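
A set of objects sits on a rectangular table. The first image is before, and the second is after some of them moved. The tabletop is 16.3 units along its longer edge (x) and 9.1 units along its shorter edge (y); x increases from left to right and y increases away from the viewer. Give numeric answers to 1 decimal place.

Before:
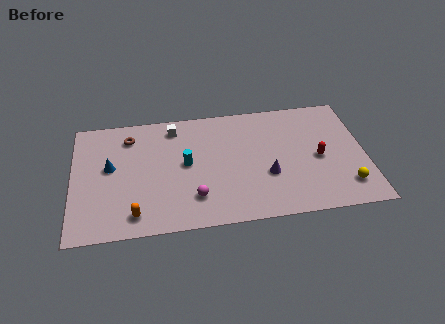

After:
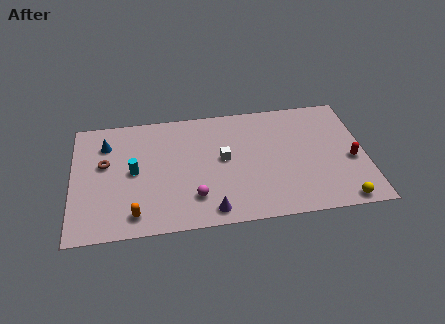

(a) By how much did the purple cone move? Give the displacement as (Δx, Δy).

(-3.2, -2.2)

The purple cone was at about (10.8, 3.3) and moved to about (7.6, 1.1).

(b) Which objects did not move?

the orange capsule and the magenta sphere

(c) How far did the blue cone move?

1.8

The blue cone moved from about (2.1, 5.1) to (1.9, 6.9), a distance of √(0.2² + 1.8²) ≈ 1.8.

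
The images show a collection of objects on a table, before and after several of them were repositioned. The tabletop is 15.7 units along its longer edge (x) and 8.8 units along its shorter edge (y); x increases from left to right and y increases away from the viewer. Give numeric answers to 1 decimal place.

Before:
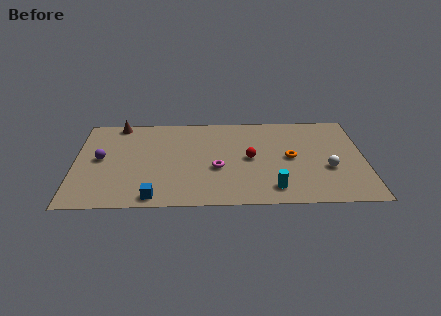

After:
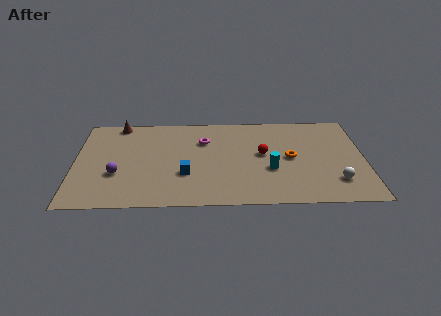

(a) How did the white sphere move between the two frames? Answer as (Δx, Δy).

(0.4, -1.2)

From the two frames, the white sphere sits at roughly (13.7, 3.3) before and (14.1, 2.1) after.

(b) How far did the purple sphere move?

1.7

From (1.4, 4.6) to (2.3, 3.1), the purple sphere covered √(0.9² + 1.5²) ≈ 1.7 units.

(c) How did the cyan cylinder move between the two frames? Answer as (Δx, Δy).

(-0.1, 1.8)

The cyan cylinder started near (10.7, 1.5) and ended near (10.6, 3.3).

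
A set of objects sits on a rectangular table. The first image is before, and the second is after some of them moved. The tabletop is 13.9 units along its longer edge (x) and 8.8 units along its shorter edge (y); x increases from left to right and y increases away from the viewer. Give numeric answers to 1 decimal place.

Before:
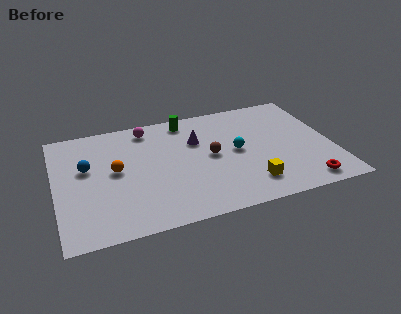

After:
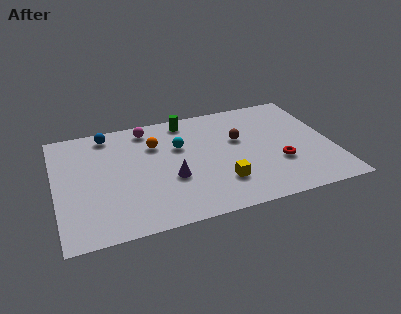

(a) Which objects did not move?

the magenta sphere and the green cylinder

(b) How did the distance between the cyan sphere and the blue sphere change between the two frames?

-3.5

The distance was about 7.5 in the first image and 4.0 in the second, so they moved 3.5 units closer together.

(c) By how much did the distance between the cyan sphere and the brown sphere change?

+1.7

The distance was about 1.3 in the first image and 3.0 in the second, so they moved 1.7 units further apart.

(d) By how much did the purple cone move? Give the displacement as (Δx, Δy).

(-1.5, -2.6)

The purple cone started near (7.2, 5.9) and ended near (5.7, 3.3).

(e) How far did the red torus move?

2.2

From (12.2, 1.1) to (11.1, 3.0), the red torus covered √(1.1² + 1.9²) ≈ 2.2 units.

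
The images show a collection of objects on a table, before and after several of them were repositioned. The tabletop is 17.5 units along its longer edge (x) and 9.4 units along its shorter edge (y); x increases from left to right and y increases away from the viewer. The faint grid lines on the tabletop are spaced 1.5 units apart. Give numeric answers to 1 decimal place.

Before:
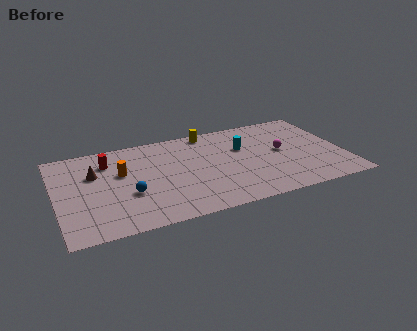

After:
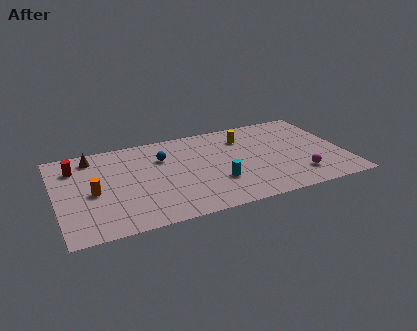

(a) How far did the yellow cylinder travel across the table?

2.5

From (9.6, 8.5) to (11.7, 7.2), the yellow cylinder covered √(2.1² + 1.3²) ≈ 2.5 units.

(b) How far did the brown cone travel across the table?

1.8

The brown cone was near (2.4, 6.2) before and (2.4, 8.0) after, so it travelled √(0.0² + 1.8²) ≈ 1.8 units.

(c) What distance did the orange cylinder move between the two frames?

2.3

From (4.0, 5.8) to (2.2, 4.3), the orange cylinder covered √(1.8² + 1.5²) ≈ 2.3 units.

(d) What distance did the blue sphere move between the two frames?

3.9

The blue sphere moved from about (4.3, 3.5) to (6.6, 6.6), a distance of √(2.3² + 3.1²) ≈ 3.9.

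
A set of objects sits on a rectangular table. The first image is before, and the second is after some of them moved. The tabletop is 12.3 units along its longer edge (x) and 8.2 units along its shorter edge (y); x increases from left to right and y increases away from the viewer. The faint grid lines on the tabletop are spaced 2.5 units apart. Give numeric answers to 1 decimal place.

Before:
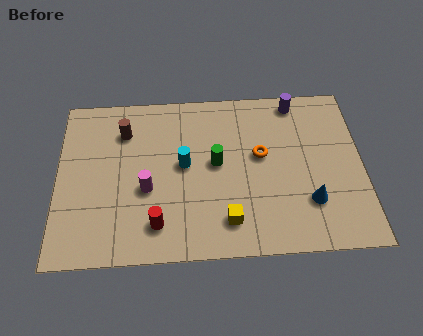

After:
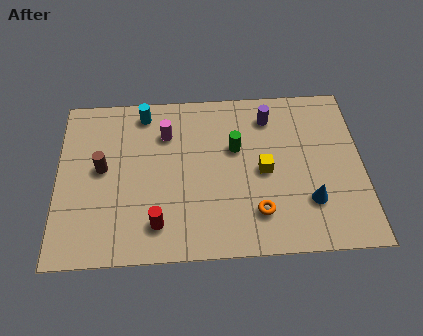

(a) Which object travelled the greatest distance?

the cyan cylinder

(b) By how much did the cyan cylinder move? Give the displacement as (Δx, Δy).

(-1.6, 2.7)

The cyan cylinder was at about (5.1, 4.4) and moved to about (3.5, 7.1).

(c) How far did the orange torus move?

2.8

The orange torus moved from about (8.2, 4.7) to (8.0, 1.9), a distance of √(0.2² + 2.8²) ≈ 2.8.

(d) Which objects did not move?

the red cylinder and the blue cone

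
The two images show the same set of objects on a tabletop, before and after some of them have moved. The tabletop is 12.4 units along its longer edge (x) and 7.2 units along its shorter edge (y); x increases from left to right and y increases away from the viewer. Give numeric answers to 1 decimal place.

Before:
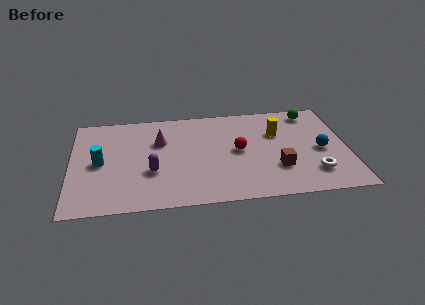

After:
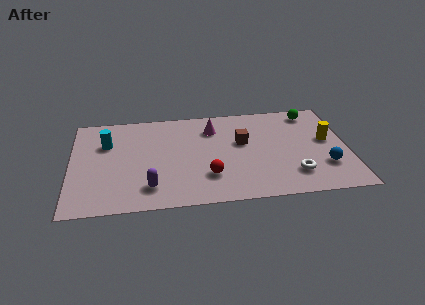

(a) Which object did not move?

the green sphere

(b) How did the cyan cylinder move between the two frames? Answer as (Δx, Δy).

(0.3, 1.4)

The cyan cylinder was at about (1.3, 3.5) and moved to about (1.6, 4.9).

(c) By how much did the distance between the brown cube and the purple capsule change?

-0.6

They were about 5.6 units apart before and 5.0 after — 0.6 units closer together.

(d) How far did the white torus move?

0.9

The white torus was near (10.8, 1.7) before and (9.9, 1.7) after, so it travelled √(0.9² + 0.0²) ≈ 0.9 units.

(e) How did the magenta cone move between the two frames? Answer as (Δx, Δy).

(2.4, 0.7)

The magenta cone was at about (4.0, 4.8) and moved to about (6.4, 5.5).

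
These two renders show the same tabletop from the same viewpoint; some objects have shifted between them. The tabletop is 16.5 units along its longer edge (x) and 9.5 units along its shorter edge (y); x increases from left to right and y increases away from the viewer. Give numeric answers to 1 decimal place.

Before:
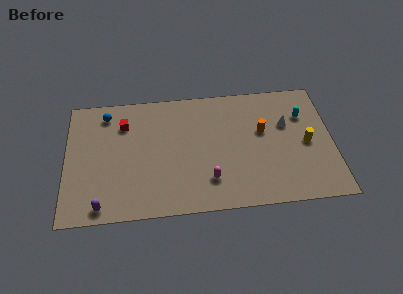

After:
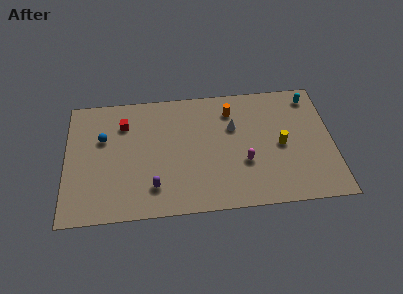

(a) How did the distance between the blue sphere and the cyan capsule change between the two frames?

+0.8

They were about 12.4 units apart before and 13.2 after — 0.8 units further apart.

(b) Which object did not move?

the red cube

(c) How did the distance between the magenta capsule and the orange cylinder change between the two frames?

-0.6

They were about 4.8 units apart before and 4.2 after — 0.6 units closer together.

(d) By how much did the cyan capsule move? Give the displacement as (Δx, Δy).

(0.5, 1.4)

From the two frames, the cyan capsule sits at roughly (14.8, 6.7) before and (15.3, 8.1) after.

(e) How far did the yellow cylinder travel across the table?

1.6

From (14.9, 4.5) to (13.3, 4.5), the yellow cylinder covered √(1.6² + 0.0²) ≈ 1.6 units.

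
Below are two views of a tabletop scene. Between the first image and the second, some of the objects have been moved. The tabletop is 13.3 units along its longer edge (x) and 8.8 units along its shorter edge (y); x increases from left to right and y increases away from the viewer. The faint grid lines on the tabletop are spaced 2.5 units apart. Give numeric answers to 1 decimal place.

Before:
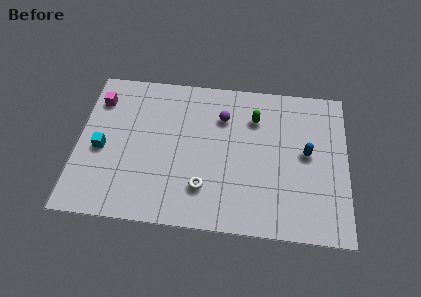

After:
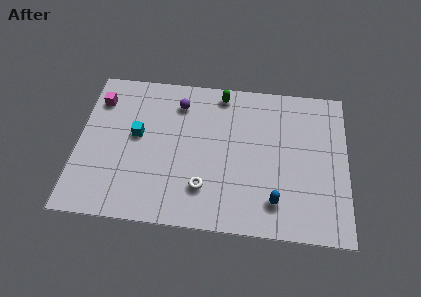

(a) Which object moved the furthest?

the blue capsule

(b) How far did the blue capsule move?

3.3

From (11.3, 4.7) to (9.8, 1.8), the blue capsule covered √(1.5² + 2.9²) ≈ 3.3 units.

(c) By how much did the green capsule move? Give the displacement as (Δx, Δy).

(-1.7, 1.3)

From the two frames, the green capsule sits at roughly (8.7, 6.5) before and (7.0, 7.8) after.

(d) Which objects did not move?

the magenta cube and the white torus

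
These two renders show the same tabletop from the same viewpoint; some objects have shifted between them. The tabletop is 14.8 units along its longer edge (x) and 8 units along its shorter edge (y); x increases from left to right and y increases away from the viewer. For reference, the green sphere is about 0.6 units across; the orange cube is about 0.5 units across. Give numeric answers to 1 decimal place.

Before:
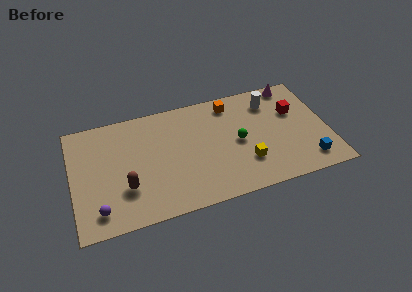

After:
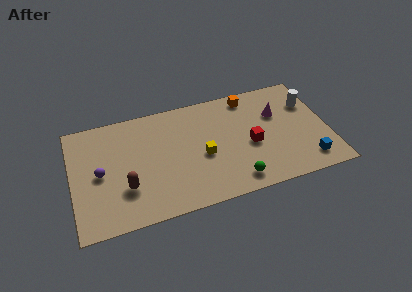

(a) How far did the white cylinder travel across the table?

2.3

The white cylinder moved from about (11.7, 6.3) to (13.9, 5.6), a distance of √(2.2² + 0.7²) ≈ 2.3.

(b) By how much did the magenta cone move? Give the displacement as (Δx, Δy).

(-1.1, -1.9)

From the two frames, the magenta cone sits at roughly (13.1, 7.2) before and (12.0, 5.3) after.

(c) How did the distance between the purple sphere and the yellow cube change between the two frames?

-2.6

The distance was about 8.5 in the first image and 5.9 in the second, so they moved 2.6 units closer together.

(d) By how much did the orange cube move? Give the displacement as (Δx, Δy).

(1.1, 0.2)

The orange cube started near (9.4, 6.8) and ended near (10.5, 7.0).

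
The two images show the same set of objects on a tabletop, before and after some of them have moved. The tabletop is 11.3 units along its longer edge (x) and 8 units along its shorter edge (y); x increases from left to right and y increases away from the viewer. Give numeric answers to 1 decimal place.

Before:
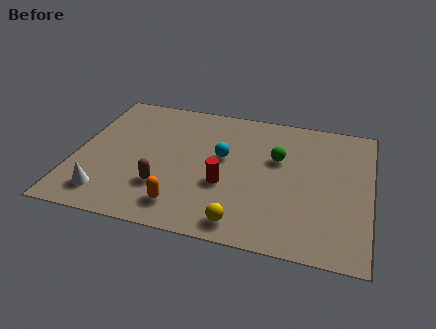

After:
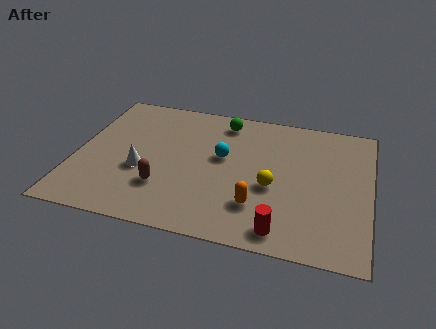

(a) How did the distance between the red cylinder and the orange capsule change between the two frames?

-0.7

The distance was about 2.2 in the first image and 1.5 in the second, so they moved 0.7 units closer together.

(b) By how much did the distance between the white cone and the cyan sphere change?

-1.9

Before: roughly 5.3 units apart; after: 3.4. That's 1.9 units closer together.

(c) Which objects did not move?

the brown capsule and the cyan sphere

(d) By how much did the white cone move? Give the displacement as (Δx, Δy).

(1.2, 1.7)

The white cone started near (1.4, 1.4) and ended near (2.6, 3.1).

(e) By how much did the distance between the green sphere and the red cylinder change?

+3.6

Before: roughly 2.8 units apart; after: 6.4. That's 3.6 units further apart.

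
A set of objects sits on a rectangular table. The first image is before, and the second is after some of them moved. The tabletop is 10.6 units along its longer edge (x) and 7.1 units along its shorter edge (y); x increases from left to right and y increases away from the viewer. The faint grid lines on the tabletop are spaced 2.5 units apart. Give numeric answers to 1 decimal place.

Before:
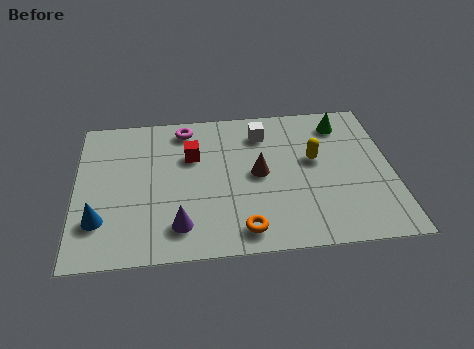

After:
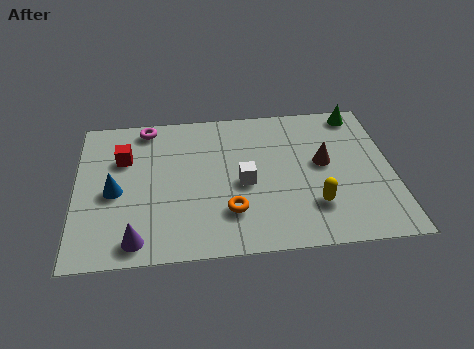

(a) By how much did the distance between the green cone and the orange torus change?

+0.4

They were about 5.9 units apart before and 6.3 after — 0.4 units further apart.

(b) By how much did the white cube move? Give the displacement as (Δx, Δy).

(-0.7, -2.4)

The white cube was at about (6.3, 5.6) and moved to about (5.6, 3.2).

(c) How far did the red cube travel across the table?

2.3

The red cube was near (3.9, 4.7) before and (1.6, 4.8) after, so it travelled √(2.3² + 0.1²) ≈ 2.3 units.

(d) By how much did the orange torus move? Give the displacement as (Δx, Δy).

(-0.4, 0.9)

From the two frames, the orange torus sits at roughly (5.5, 1.0) before and (5.1, 1.9) after.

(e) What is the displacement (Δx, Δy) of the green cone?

(0.6, 0.5)

From the two frames, the green cone sits at roughly (9.0, 5.8) before and (9.6, 6.3) after.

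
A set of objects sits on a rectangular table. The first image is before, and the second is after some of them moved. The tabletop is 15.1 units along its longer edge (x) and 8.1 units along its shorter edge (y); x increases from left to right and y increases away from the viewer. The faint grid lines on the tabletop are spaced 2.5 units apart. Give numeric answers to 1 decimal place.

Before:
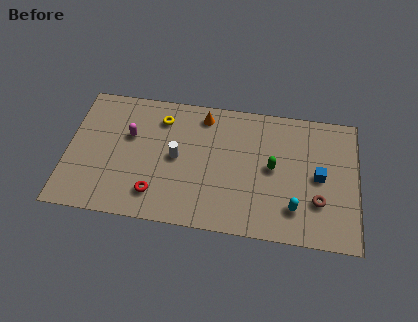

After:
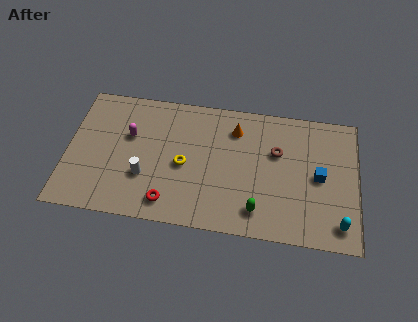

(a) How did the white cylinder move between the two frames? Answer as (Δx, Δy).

(-1.6, -1.4)

From the two frames, the white cylinder sits at roughly (5.7, 4.1) before and (4.1, 2.7) after.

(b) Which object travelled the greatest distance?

the brown torus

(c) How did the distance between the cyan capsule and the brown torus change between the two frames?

+3.8

They were about 1.3 units apart before and 5.1 after — 3.8 units further apart.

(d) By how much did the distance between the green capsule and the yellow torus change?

-1.8

The distance was about 6.3 in the first image and 4.5 in the second, so they moved 1.8 units closer together.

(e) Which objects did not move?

the blue cube and the magenta capsule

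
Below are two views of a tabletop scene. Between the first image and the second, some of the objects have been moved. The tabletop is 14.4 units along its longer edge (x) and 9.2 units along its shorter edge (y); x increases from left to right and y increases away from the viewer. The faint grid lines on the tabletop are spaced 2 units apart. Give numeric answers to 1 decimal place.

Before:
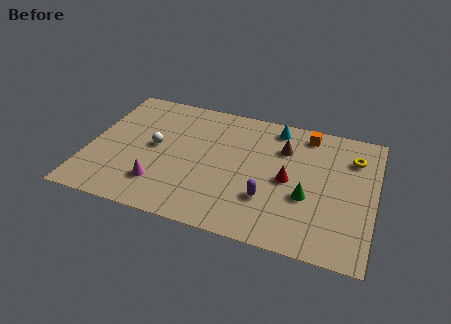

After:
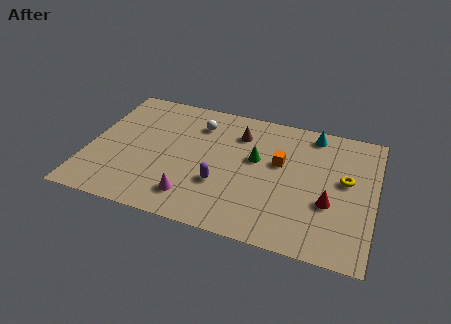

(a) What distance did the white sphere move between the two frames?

3.0

From (3.3, 4.8) to (5.3, 7.1), the white sphere covered √(2.0² + 2.3²) ≈ 3.0 units.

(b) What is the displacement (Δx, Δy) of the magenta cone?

(1.7, -0.4)

From the two frames, the magenta cone sits at roughly (3.8, 2.2) before and (5.5, 1.8) after.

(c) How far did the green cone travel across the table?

3.3

The green cone was near (11.1, 3.5) before and (8.4, 5.4) after, so it travelled √(2.7² + 1.9²) ≈ 3.3 units.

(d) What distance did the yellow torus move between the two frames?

1.7

The yellow torus moved from about (13.2, 6.9) to (12.9, 5.2), a distance of √(0.3² + 1.7²) ≈ 1.7.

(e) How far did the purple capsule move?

2.4

The purple capsule was near (9.2, 2.8) before and (6.8, 3.1) after, so it travelled √(2.4² + 0.3²) ≈ 2.4 units.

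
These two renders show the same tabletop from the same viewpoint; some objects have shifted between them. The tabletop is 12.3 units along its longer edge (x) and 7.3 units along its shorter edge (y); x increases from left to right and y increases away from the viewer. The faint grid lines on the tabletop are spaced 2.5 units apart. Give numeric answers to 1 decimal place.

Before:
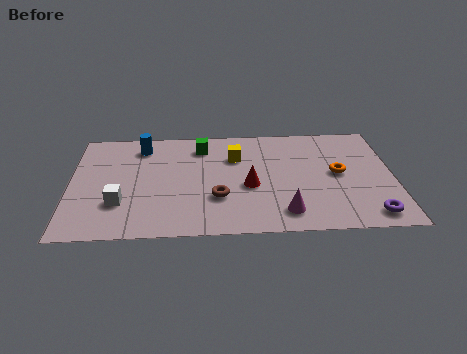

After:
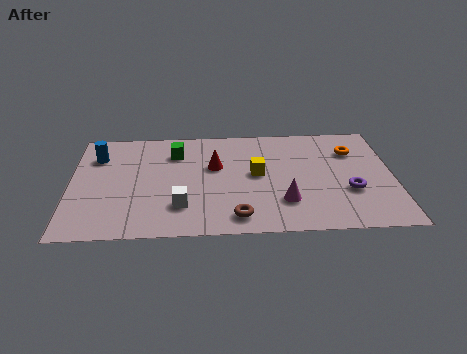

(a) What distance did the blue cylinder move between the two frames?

1.8

The blue cylinder moved from about (2.7, 6.0) to (1.0, 5.4), a distance of √(1.7² + 0.6²) ≈ 1.8.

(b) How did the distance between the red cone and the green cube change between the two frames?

-1.5

They were about 3.3 units apart before and 1.8 after — 1.5 units closer together.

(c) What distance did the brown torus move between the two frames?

1.5

From (5.6, 2.4) to (6.3, 1.1), the brown torus covered √(0.7² + 1.3²) ≈ 1.5 units.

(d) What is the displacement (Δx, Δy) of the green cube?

(-1.0, -0.4)

The green cube started near (5.0, 5.9) and ended near (4.0, 5.5).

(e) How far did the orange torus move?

1.6

The orange torus was near (10.2, 3.8) before and (10.8, 5.3) after, so it travelled √(0.6² + 1.5²) ≈ 1.6 units.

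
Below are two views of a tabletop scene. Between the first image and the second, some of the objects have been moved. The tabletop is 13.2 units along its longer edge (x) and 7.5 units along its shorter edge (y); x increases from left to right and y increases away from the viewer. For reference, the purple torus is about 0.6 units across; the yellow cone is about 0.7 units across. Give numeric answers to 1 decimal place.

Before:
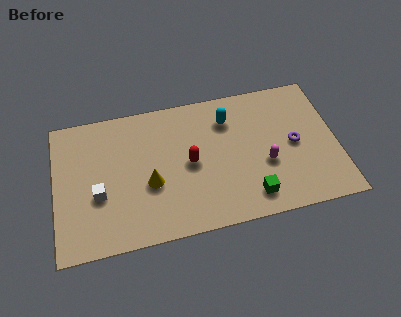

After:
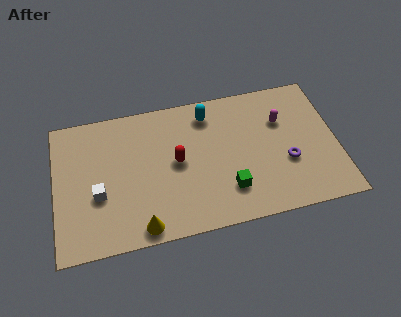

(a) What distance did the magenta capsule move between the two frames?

2.4

The magenta capsule moved from about (9.8, 2.9) to (10.7, 5.1), a distance of √(0.9² + 2.2²) ≈ 2.4.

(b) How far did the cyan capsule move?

1.0

From (8.2, 5.7) to (7.3, 6.2), the cyan capsule covered √(0.9² + 0.5²) ≈ 1.0 units.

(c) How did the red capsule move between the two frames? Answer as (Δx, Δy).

(-0.6, 0.2)

From the two frames, the red capsule sits at roughly (6.3, 3.7) before and (5.7, 3.9) after.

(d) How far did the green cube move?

1.2

From (9.0, 1.3) to (8.0, 1.9), the green cube covered √(1.0² + 0.6²) ≈ 1.2 units.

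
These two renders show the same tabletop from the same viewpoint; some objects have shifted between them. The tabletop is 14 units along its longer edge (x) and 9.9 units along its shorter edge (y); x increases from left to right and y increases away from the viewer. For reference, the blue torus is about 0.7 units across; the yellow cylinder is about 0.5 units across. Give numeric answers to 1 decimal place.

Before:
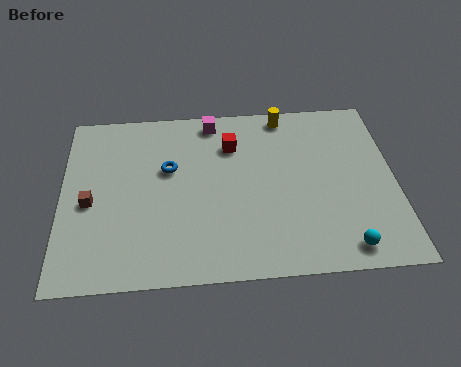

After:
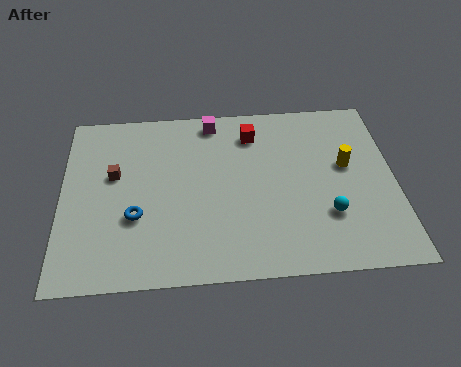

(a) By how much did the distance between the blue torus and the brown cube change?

-1.1

They were about 3.7 units apart before and 2.6 after — 1.1 units closer together.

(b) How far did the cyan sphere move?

1.9

From (11.7, 1.2) to (11.1, 3.0), the cyan sphere covered √(0.6² + 1.8²) ≈ 1.9 units.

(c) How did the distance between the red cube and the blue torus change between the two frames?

+3.7

They were about 3.0 units apart before and 6.7 after — 3.7 units further apart.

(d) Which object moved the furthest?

the yellow cylinder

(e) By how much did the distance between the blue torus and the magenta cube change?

+2.9

They were about 3.3 units apart before and 6.2 after — 2.9 units further apart.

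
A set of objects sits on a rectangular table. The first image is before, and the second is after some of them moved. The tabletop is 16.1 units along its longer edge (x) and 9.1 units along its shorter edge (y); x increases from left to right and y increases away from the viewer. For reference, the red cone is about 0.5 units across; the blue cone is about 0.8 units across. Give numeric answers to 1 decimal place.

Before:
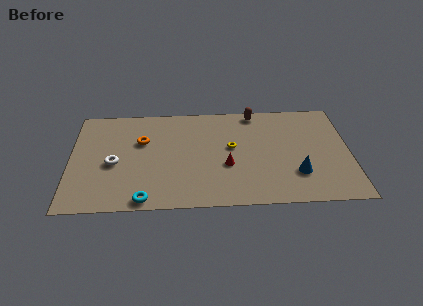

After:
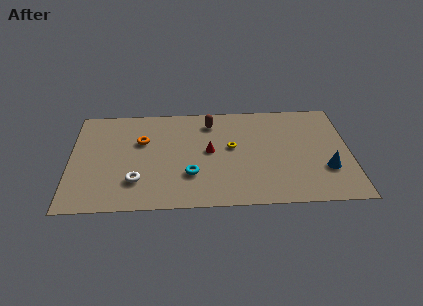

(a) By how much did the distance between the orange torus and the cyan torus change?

-0.9

Before: roughly 5.1 units apart; after: 4.2. That's 0.9 units closer together.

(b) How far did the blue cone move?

1.7

From (13.0, 2.6) to (14.7, 2.9), the blue cone covered √(1.7² + 0.3²) ≈ 1.7 units.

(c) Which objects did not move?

the yellow torus and the orange torus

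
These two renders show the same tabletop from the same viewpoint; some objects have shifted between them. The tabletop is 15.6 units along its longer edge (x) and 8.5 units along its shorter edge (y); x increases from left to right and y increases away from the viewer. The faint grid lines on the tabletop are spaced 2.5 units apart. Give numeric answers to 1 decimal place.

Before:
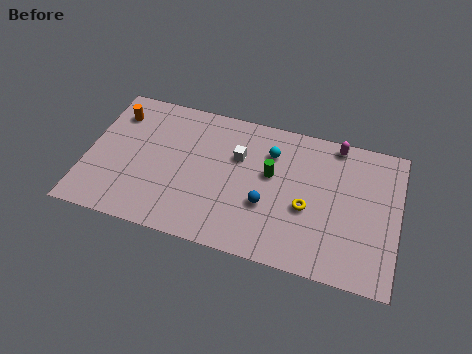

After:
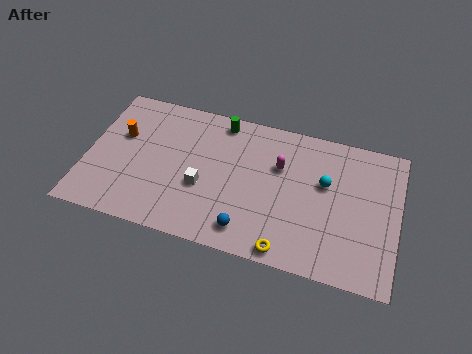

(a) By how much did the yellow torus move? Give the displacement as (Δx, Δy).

(-0.8, -2.7)

From the two frames, the yellow torus sits at roughly (11.1, 3.5) before and (10.3, 0.8) after.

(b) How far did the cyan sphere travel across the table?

3.0

The cyan sphere moved from about (9.1, 6.3) to (11.9, 5.2), a distance of √(2.8² + 1.1²) ≈ 3.0.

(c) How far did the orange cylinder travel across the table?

1.4

From (1.2, 6.6) to (1.6, 5.3), the orange cylinder covered √(0.4² + 1.3²) ≈ 1.4 units.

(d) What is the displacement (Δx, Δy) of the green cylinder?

(-2.7, 2.5)

From the two frames, the green cylinder sits at roughly (9.2, 5.0) before and (6.5, 7.5) after.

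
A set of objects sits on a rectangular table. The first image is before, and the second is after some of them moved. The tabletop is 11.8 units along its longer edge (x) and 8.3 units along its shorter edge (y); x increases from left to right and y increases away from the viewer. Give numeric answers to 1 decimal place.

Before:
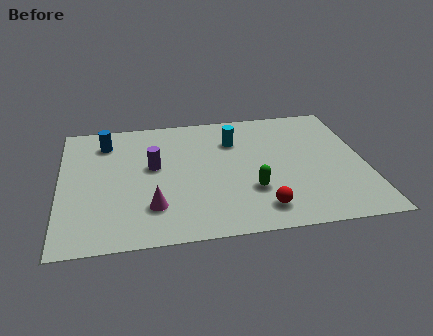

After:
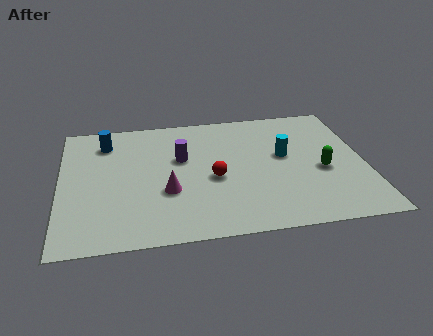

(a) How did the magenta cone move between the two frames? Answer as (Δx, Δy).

(0.6, 0.9)

The magenta cone was at about (3.5, 2.1) and moved to about (4.1, 3.0).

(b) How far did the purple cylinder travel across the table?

1.2

The purple cylinder was near (3.6, 4.7) before and (4.7, 5.1) after, so it travelled √(1.1² + 0.4²) ≈ 1.2 units.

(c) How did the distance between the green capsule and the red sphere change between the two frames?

+3.0

The distance was about 1.2 in the first image and 4.2 in the second, so they moved 3.0 units further apart.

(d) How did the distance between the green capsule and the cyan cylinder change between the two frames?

-1.6

The distance was about 3.4 in the first image and 1.8 in the second, so they moved 1.6 units closer together.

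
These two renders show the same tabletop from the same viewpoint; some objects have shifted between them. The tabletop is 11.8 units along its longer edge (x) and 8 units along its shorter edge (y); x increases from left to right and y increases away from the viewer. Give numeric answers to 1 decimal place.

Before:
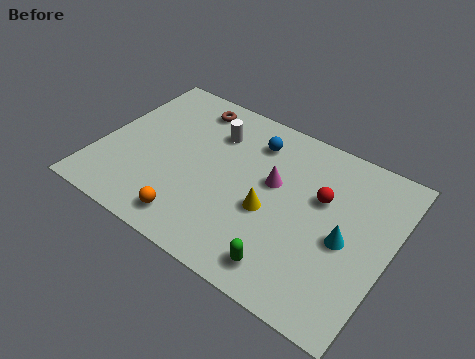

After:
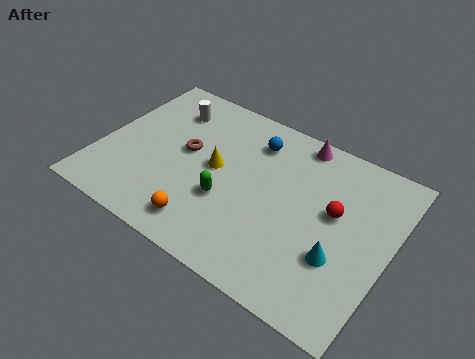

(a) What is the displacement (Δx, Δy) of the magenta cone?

(0.6, 2.5)

The magenta cone started near (7.0, 4.7) and ended near (7.6, 7.2).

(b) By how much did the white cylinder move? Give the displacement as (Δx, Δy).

(-2.0, 0.3)

From the two frames, the white cylinder sits at roughly (4.3, 5.9) before and (2.3, 6.2) after.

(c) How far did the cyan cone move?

0.9

The cyan cone was near (10.1, 3.6) before and (10.0, 2.7) after, so it travelled √(0.1² + 0.9²) ≈ 0.9 units.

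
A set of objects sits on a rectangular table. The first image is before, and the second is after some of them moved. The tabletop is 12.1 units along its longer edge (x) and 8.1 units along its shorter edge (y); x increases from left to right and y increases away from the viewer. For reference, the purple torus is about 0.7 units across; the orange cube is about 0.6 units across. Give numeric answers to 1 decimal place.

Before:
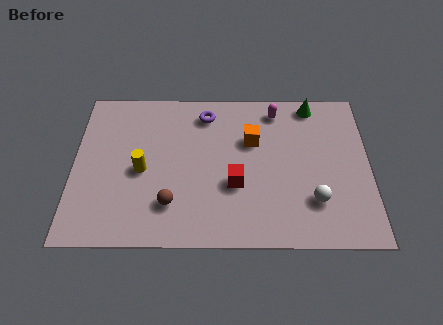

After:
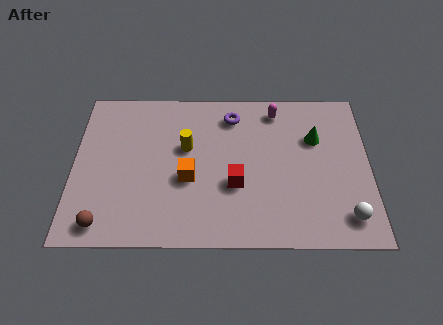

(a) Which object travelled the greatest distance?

the orange cube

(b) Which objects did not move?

the magenta capsule and the red cube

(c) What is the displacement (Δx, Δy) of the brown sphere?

(-2.7, -1.0)

From the two frames, the brown sphere sits at roughly (4.0, 2.0) before and (1.3, 1.0) after.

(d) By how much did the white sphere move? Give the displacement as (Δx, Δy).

(1.3, -0.8)

The white sphere started near (9.8, 2.2) and ended near (11.1, 1.4).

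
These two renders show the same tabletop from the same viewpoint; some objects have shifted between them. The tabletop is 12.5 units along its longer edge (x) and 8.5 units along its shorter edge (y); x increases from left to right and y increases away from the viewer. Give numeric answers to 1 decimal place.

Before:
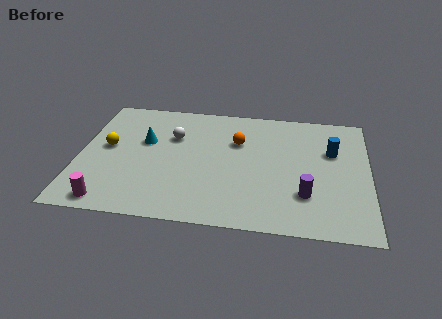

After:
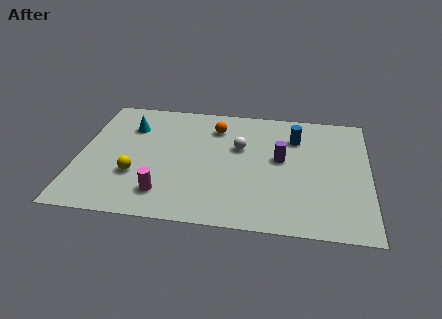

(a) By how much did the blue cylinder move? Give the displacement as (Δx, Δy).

(-1.6, 0.8)

The blue cylinder was at about (10.9, 5.5) and moved to about (9.3, 6.3).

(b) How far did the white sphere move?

2.9

From (4.0, 5.7) to (6.9, 5.3), the white sphere covered √(2.9² + 0.4²) ≈ 2.9 units.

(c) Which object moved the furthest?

the white sphere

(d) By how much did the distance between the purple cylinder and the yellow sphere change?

-2.4

The distance was about 8.9 in the first image and 6.5 in the second, so they moved 2.4 units closer together.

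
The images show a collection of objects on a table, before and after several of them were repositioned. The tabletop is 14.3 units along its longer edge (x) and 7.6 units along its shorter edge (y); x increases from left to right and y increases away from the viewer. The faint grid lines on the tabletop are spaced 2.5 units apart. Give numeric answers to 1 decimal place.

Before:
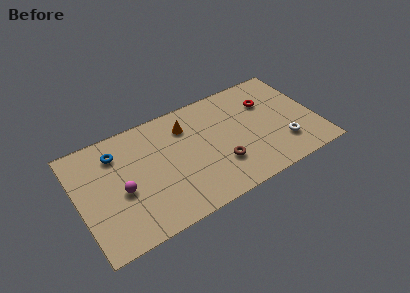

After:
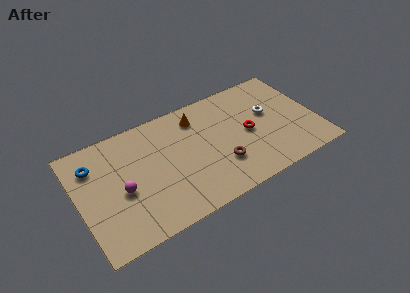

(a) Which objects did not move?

the magenta sphere and the brown torus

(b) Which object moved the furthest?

the white torus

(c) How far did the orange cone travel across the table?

0.8

The orange cone moved from about (6.7, 5.8) to (7.4, 6.1), a distance of √(0.7² + 0.3²) ≈ 0.8.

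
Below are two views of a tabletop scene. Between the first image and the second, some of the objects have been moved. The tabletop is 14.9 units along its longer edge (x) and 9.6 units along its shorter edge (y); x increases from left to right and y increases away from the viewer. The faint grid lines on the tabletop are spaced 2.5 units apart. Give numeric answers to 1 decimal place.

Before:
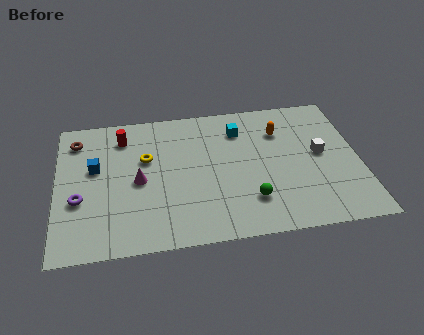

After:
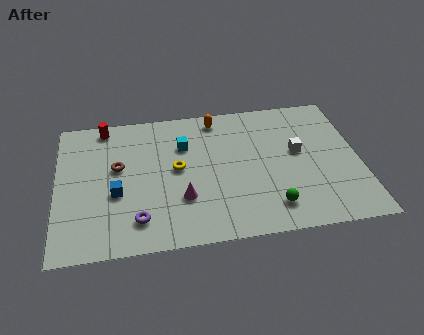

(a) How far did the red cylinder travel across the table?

1.3

The red cylinder moved from about (3.3, 7.7) to (2.4, 8.6), a distance of √(0.9² + 0.9²) ≈ 1.3.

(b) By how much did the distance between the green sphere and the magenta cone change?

-1.3

Before: roughly 5.8 units apart; after: 4.5. That's 1.3 units closer together.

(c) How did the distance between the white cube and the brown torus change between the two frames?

-3.4

Before: roughly 12.3 units apart; after: 8.9. That's 3.4 units closer together.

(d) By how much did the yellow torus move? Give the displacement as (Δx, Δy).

(1.5, -0.9)

The yellow torus was at about (4.4, 6.0) and moved to about (5.9, 5.1).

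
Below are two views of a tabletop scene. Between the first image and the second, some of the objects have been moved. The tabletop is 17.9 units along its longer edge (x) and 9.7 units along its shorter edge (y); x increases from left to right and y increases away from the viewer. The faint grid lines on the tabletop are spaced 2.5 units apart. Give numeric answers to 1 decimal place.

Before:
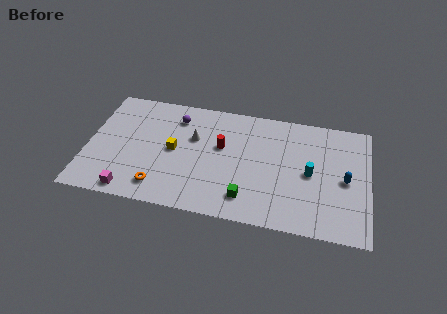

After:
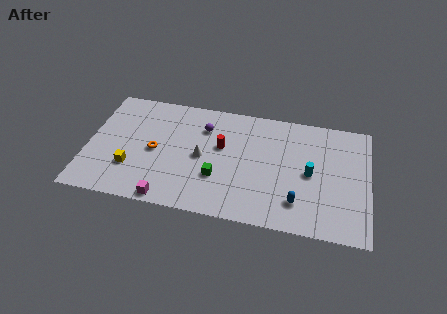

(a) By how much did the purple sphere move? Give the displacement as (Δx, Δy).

(1.8, -0.5)

From the two frames, the purple sphere sits at roughly (5.5, 7.7) before and (7.3, 7.2) after.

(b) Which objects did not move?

the cyan cylinder and the red cylinder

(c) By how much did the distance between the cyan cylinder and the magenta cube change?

-2.2

Before: roughly 11.8 units apart; after: 9.6. That's 2.2 units closer together.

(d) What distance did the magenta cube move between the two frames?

2.4

The magenta cube moved from about (3.0, 1.0) to (5.4, 0.8), a distance of √(2.4² + 0.2²) ≈ 2.4.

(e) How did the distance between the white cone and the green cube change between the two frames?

-3.7

They were about 5.6 units apart before and 1.9 after — 3.7 units closer together.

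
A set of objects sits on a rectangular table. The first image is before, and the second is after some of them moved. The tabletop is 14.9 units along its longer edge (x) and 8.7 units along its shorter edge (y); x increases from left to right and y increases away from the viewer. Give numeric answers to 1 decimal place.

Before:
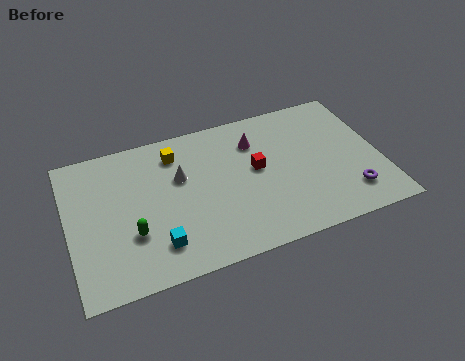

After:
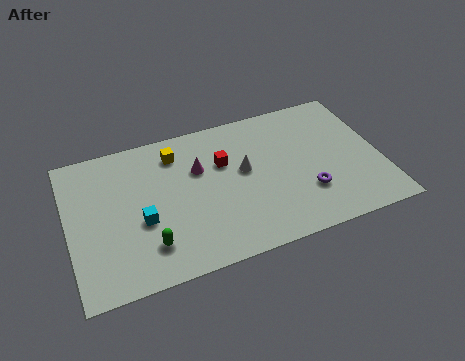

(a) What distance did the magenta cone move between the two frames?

2.9

The magenta cone was near (9.1, 6.5) before and (6.3, 5.7) after, so it travelled √(2.8² + 0.8²) ≈ 2.9 units.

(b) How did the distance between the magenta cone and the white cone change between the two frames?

-1.6

They were about 3.8 units apart before and 2.2 after — 1.6 units closer together.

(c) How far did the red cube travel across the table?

1.7

From (9.0, 4.8) to (7.5, 5.7), the red cube covered √(1.5² + 0.9²) ≈ 1.7 units.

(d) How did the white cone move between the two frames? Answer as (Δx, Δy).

(3.0, -0.6)

The white cone started near (5.4, 5.5) and ended near (8.4, 4.9).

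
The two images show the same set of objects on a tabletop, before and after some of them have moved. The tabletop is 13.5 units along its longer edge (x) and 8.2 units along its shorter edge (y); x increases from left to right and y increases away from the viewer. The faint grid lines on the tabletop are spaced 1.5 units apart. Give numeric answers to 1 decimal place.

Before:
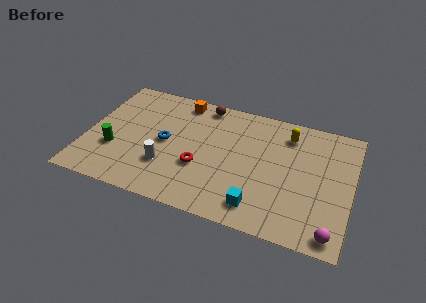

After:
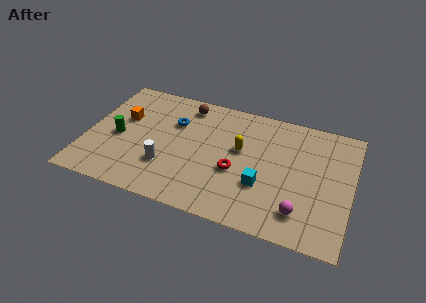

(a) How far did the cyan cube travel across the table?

1.4

The cyan cube moved from about (9.0, 1.4) to (9.1, 2.8), a distance of √(0.1² + 1.4²) ≈ 1.4.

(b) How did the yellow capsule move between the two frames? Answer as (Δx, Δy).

(-2.3, -1.8)

The yellow capsule started near (10.1, 6.6) and ended near (7.8, 4.8).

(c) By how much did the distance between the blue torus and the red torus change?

+1.9

Before: roughly 2.2 units apart; after: 4.1. That's 1.9 units further apart.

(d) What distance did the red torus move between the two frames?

1.8

The red torus moved from about (5.9, 3.0) to (7.7, 3.3), a distance of √(1.8² + 0.3²) ≈ 1.8.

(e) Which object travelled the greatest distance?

the orange cube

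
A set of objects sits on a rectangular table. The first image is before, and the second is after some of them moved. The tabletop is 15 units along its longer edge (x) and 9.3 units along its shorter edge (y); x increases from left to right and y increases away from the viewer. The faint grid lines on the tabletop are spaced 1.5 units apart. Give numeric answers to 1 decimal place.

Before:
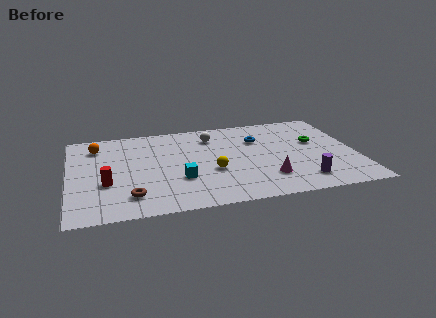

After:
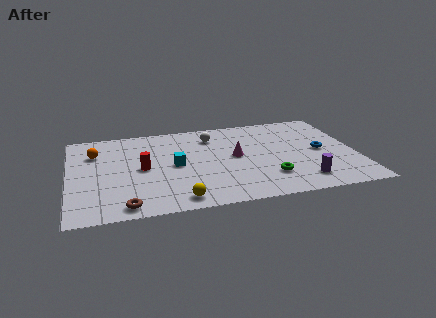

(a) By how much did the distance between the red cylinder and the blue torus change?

+0.7

They were about 8.7 units apart before and 9.4 after — 0.7 units further apart.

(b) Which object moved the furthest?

the green torus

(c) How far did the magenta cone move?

3.0

The magenta cone moved from about (10.2, 2.3) to (8.7, 4.9), a distance of √(1.5² + 2.6²) ≈ 3.0.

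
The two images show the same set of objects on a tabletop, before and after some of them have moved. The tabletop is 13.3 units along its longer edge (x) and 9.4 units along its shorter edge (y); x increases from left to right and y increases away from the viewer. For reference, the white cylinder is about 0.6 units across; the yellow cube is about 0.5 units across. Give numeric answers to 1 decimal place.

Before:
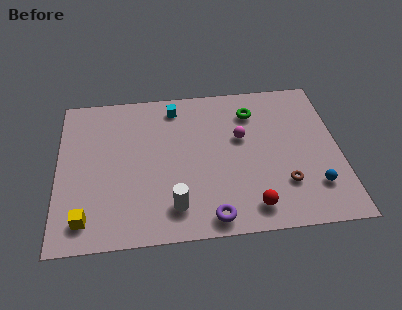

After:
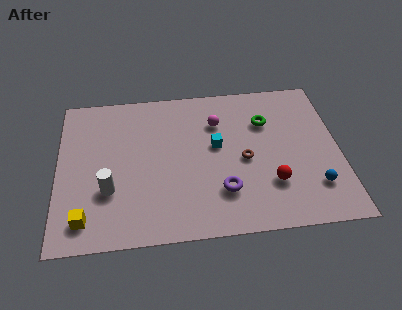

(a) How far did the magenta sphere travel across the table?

1.6

The magenta sphere was near (8.7, 5.7) before and (7.6, 6.8) after, so it travelled √(1.1² + 1.1²) ≈ 1.6 units.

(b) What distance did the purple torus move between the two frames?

1.6

The purple torus was near (7.1, 1.0) before and (7.7, 2.5) after, so it travelled √(0.6² + 1.5²) ≈ 1.6 units.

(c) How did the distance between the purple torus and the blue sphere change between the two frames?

-0.8

They were about 5.1 units apart before and 4.3 after — 0.8 units closer together.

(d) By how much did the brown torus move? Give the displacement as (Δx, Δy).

(-1.8, 1.7)

From the two frames, the brown torus sits at roughly (10.6, 2.6) before and (8.8, 4.3) after.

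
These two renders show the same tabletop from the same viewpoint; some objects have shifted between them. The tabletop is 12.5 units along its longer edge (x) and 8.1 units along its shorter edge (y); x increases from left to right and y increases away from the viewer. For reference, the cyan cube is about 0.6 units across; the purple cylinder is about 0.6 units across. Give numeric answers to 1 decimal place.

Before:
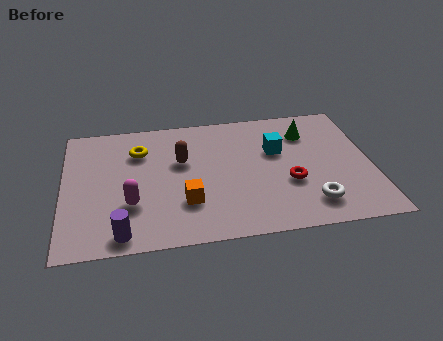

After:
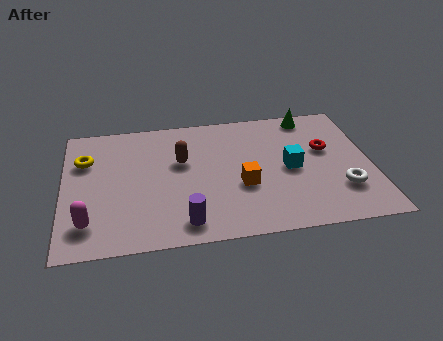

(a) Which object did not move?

the brown capsule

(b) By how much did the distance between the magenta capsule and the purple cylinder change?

+2.1

Before: roughly 1.7 units apart; after: 3.8. That's 2.1 units further apart.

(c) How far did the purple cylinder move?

2.5

From (2.3, 0.9) to (4.8, 1.2), the purple cylinder covered √(2.5² + 0.3²) ≈ 2.5 units.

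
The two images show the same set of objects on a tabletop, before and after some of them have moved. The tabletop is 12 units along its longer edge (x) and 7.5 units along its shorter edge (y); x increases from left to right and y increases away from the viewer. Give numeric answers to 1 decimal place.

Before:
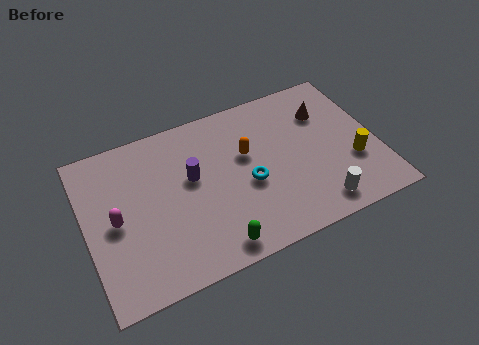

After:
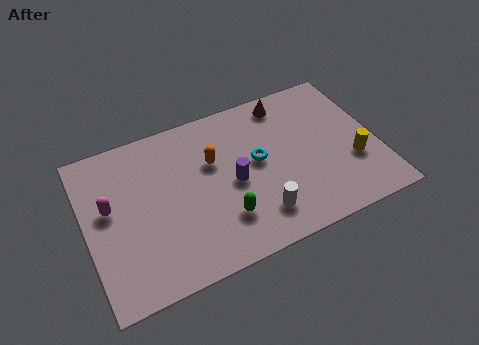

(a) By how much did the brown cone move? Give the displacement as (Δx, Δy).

(-1.5, 1.1)

The brown cone was at about (10.1, 5.4) and moved to about (8.6, 6.5).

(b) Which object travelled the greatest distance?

the white cylinder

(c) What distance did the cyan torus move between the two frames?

1.0

The cyan torus moved from about (6.6, 3.2) to (7.1, 4.1), a distance of √(0.5² + 0.9²) ≈ 1.0.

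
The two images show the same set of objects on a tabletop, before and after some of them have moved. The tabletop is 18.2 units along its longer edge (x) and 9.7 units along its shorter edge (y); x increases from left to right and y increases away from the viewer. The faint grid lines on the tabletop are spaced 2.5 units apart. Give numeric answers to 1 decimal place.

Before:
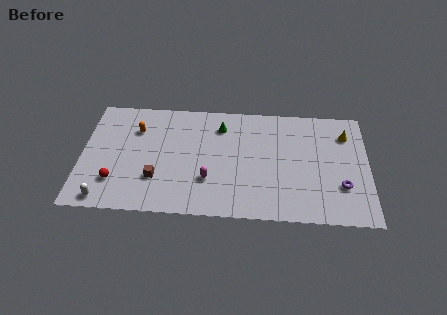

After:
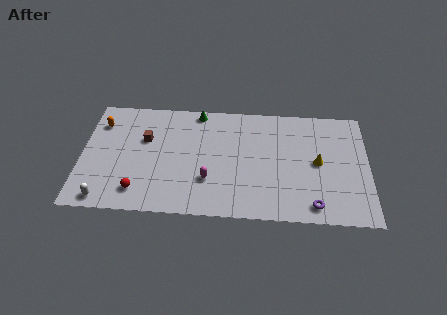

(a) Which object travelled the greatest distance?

the brown cube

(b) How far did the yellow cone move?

3.1

The yellow cone was near (16.8, 7.4) before and (15.0, 4.9) after, so it travelled √(1.8² + 2.5²) ≈ 3.1 units.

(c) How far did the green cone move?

1.9

The green cone was near (8.8, 7.6) before and (7.3, 8.8) after, so it travelled √(1.5² + 1.2²) ≈ 1.9 units.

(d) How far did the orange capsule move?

2.3

From (3.4, 7.0) to (1.1, 7.4), the orange capsule covered √(2.3² + 0.4²) ≈ 2.3 units.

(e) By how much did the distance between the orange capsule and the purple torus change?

+1.2

They were about 13.7 units apart before and 14.9 after — 1.2 units further apart.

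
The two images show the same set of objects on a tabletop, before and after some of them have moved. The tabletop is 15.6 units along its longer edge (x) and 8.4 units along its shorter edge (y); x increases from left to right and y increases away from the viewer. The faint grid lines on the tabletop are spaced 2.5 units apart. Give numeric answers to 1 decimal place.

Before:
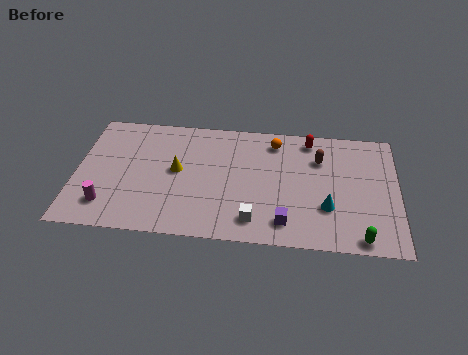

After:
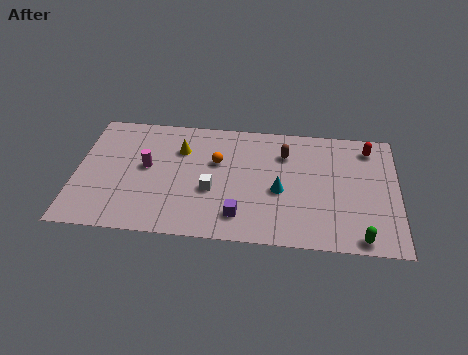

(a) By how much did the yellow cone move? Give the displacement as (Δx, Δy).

(0.1, 1.5)

The yellow cone was at about (4.9, 4.5) and moved to about (5.0, 6.0).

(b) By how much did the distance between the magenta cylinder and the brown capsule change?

-4.1

The distance was about 11.0 in the first image and 6.9 in the second, so they moved 4.1 units closer together.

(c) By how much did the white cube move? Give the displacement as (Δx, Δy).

(-2.1, 1.8)

The white cube was at about (8.7, 1.5) and moved to about (6.6, 3.3).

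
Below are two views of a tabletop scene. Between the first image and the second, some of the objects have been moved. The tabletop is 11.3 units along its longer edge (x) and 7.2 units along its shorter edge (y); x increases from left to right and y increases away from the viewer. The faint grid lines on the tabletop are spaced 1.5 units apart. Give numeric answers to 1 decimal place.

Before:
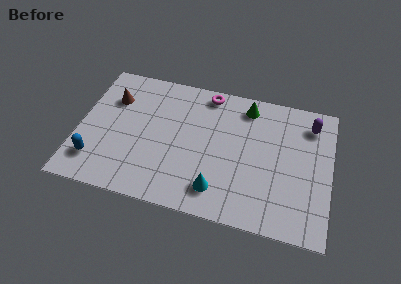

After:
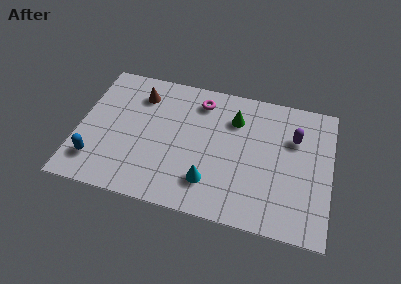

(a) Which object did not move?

the blue capsule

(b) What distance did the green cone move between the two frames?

0.9

From (7.4, 6.1) to (6.9, 5.3), the green cone covered √(0.5² + 0.8²) ≈ 0.9 units.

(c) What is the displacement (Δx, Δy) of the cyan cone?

(-0.4, 0.3)

From the two frames, the cyan cone sits at roughly (6.4, 1.4) before and (6.0, 1.7) after.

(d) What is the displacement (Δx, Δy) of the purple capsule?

(-0.7, -0.9)

The purple capsule was at about (10.3, 5.8) and moved to about (9.6, 4.9).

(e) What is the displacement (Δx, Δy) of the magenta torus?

(-0.3, -0.5)

The magenta torus was at about (5.6, 6.4) and moved to about (5.3, 5.9).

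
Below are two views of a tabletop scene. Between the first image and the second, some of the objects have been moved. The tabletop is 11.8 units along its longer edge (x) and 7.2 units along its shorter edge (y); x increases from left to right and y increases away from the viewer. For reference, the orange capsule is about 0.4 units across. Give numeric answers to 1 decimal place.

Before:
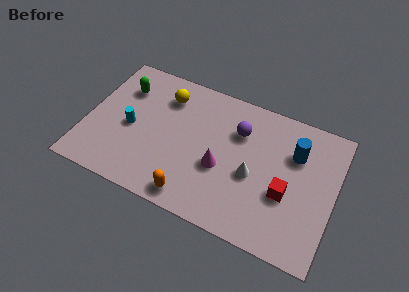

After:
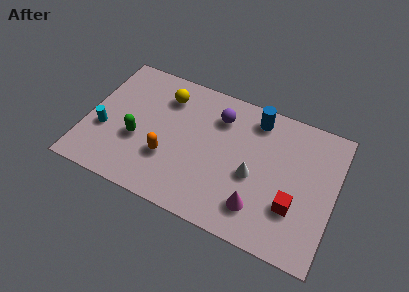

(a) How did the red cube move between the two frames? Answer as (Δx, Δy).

(0.4, -0.5)

From the two frames, the red cube sits at roughly (9.6, 2.8) before and (10.0, 2.3) after.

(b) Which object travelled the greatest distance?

the green capsule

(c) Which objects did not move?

the yellow sphere and the white cone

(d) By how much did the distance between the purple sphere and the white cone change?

+0.9

The distance was about 2.2 in the first image and 3.1 in the second, so they moved 0.9 units further apart.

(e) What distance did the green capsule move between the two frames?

2.7

The green capsule was near (1.5, 5.3) before and (2.5, 2.8) after, so it travelled √(1.0² + 2.5²) ≈ 2.7 units.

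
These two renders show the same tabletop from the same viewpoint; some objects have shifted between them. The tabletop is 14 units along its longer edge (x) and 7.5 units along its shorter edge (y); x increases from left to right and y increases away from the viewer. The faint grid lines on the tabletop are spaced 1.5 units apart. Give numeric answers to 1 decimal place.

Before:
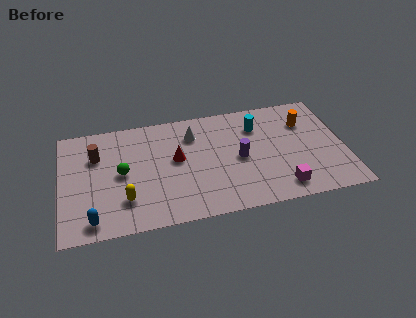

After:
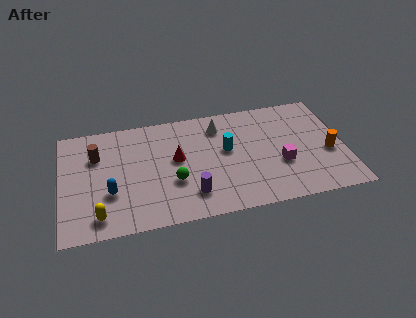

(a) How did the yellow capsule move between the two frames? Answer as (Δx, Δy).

(-1.3, -0.8)

From the two frames, the yellow capsule sits at roughly (3.1, 2.0) before and (1.8, 1.2) after.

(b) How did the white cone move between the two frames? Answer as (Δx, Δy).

(1.3, 0.3)

The white cone was at about (6.6, 5.7) and moved to about (7.9, 6.0).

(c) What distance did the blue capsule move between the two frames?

1.8

The blue capsule moved from about (1.5, 1.0) to (2.4, 2.6), a distance of √(0.9² + 1.6²) ≈ 1.8.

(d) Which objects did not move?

the red cone and the brown cylinder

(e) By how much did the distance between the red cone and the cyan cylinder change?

-1.8

The distance was about 4.3 in the first image and 2.5 in the second, so they moved 1.8 units closer together.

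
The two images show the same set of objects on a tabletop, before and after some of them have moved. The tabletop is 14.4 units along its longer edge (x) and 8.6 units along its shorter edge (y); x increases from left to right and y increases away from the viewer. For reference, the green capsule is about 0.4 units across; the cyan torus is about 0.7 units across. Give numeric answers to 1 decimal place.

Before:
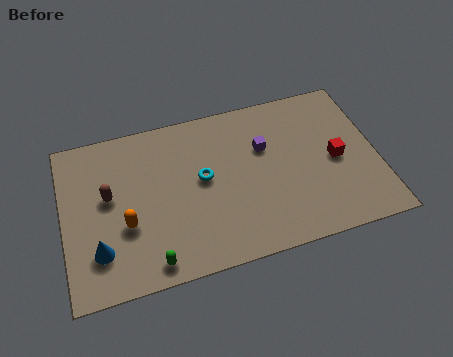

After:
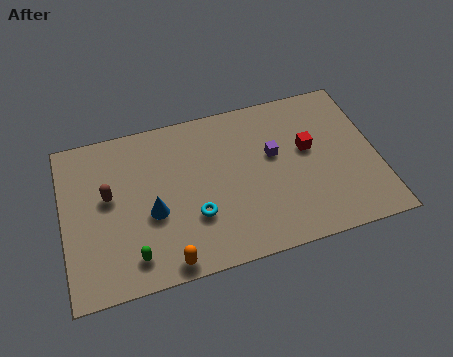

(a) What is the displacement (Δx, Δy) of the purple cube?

(0.4, -0.5)

From the two frames, the purple cube sits at roughly (9.3, 5.6) before and (9.7, 5.1) after.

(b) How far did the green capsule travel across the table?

0.9

The green capsule moved from about (3.8, 1.0) to (3.0, 1.5), a distance of √(0.8² + 0.5²) ≈ 0.9.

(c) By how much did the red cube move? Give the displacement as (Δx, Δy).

(-1.2, 0.9)

From the two frames, the red cube sits at roughly (12.5, 4.1) before and (11.3, 5.0) after.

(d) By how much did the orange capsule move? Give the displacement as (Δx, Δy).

(1.7, -2.4)

The orange capsule was at about (2.8, 3.2) and moved to about (4.5, 0.8).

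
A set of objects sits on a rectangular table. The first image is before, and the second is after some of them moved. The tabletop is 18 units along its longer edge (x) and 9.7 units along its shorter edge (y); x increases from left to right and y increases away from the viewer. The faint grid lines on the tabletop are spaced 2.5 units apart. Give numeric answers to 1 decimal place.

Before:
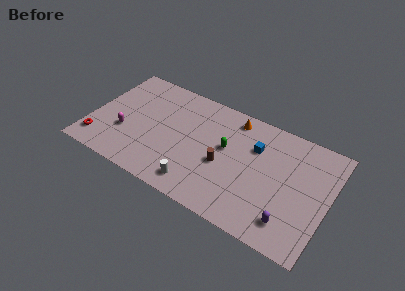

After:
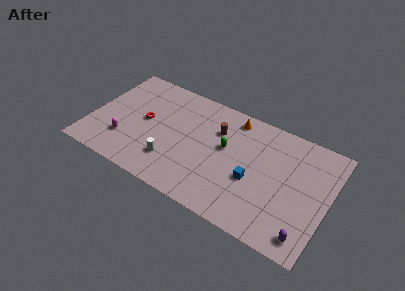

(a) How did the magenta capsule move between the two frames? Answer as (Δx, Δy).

(0.1, -0.7)

From the two frames, the magenta capsule sits at roughly (2.7, 3.4) before and (2.8, 2.7) after.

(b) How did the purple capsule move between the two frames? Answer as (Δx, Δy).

(1.3, -0.5)

From the two frames, the purple capsule sits at roughly (15.5, 1.9) before and (16.8, 1.4) after.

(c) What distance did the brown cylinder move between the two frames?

2.8

The brown cylinder moved from about (10.2, 4.1) to (9.4, 6.8), a distance of √(0.8² + 2.7²) ≈ 2.8.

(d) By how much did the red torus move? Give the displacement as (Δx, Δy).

(3.1, 3.3)

From the two frames, the red torus sits at roughly (0.9, 1.8) before and (4.0, 5.1) after.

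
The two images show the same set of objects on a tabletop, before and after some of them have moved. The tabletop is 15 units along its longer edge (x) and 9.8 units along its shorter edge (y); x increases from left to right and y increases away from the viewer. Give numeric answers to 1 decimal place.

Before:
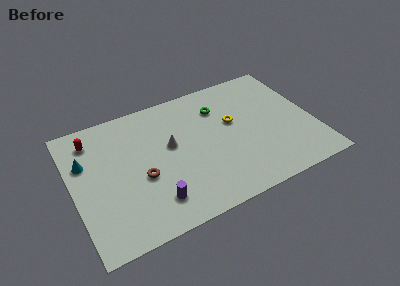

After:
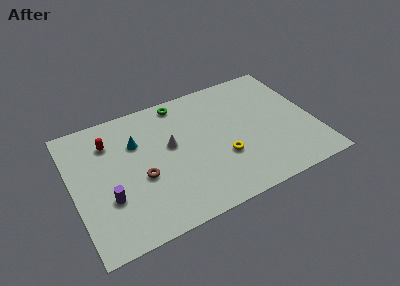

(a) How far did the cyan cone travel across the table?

3.2

From (0.9, 6.5) to (4.1, 6.7), the cyan cone covered √(3.2² + 0.2²) ≈ 3.2 units.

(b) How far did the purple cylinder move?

2.9

The purple cylinder was near (4.6, 2.0) before and (2.0, 3.3) after, so it travelled √(2.6² + 1.3²) ≈ 2.9 units.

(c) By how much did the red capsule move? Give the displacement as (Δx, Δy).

(1.0, -0.6)

The red capsule started near (1.5, 8.0) and ended near (2.5, 7.4).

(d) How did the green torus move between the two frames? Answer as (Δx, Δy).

(-2.3, 1.4)

The green torus was at about (9.4, 7.3) and moved to about (7.1, 8.7).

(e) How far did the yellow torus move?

2.6

From (10.1, 5.8) to (9.1, 3.4), the yellow torus covered √(1.0² + 2.4²) ≈ 2.6 units.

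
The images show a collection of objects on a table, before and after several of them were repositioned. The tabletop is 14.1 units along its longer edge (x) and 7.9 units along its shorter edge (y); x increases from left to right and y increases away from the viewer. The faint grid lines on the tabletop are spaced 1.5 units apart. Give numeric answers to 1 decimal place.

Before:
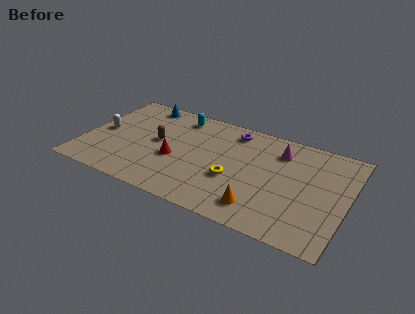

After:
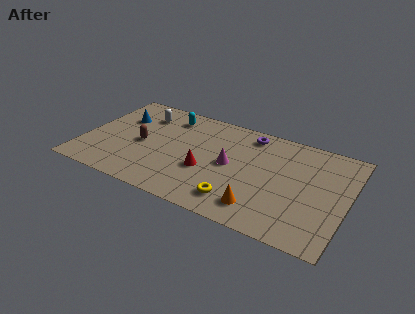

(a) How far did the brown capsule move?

0.9

The brown capsule was near (3.9, 4.2) before and (3.1, 3.7) after, so it travelled √(0.8² + 0.5²) ≈ 0.9 units.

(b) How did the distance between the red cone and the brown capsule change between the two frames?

+2.2

They were about 1.5 units apart before and 3.7 after — 2.2 units further apart.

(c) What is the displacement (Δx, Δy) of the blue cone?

(-0.9, -1.6)

The blue cone started near (2.6, 7.0) and ended near (1.7, 5.4).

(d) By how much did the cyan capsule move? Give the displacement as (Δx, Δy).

(-0.5, -0.2)

From the two frames, the cyan capsule sits at roughly (4.7, 6.7) before and (4.2, 6.5) after.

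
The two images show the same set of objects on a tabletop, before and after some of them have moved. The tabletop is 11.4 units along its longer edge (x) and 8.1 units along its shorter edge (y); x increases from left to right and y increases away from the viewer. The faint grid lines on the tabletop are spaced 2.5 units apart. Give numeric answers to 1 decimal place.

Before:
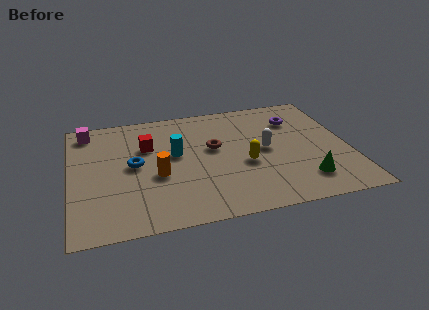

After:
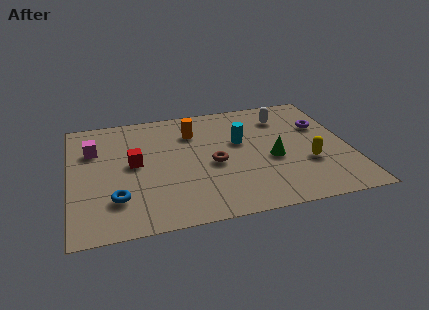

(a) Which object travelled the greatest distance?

the orange cylinder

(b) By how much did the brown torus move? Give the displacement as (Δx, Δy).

(-0.1, -1.1)

From the two frames, the brown torus sits at roughly (5.9, 4.7) before and (5.8, 3.6) after.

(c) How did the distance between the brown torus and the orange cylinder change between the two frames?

-0.3

They were about 2.8 units apart before and 2.5 after — 0.3 units closer together.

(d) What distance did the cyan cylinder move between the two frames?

2.7

The cyan cylinder moved from about (4.3, 4.6) to (7.0, 4.9), a distance of √(2.7² + 0.3²) ≈ 2.7.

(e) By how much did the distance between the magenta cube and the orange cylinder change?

-0.5

The distance was about 4.6 in the first image and 4.1 in the second, so they moved 0.5 units closer together.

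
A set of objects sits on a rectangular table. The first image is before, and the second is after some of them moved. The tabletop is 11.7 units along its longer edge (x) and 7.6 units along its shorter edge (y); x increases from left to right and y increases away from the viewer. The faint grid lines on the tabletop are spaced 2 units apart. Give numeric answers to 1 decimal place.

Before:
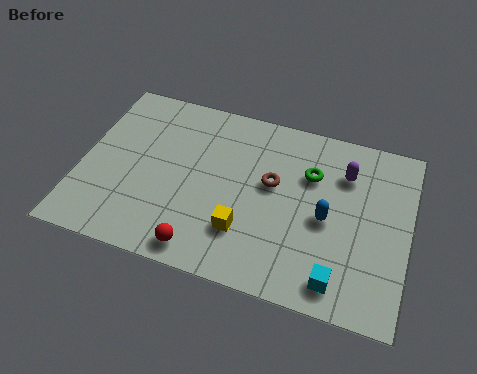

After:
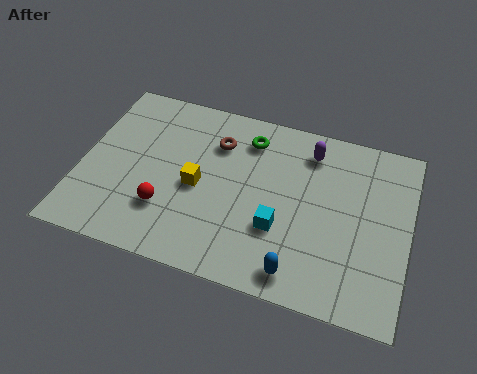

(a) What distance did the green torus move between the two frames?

2.5

From (8.1, 5.2) to (5.8, 6.1), the green torus covered √(2.3² + 0.9²) ≈ 2.5 units.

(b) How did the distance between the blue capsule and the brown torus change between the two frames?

+3.5

The distance was about 2.2 in the first image and 5.7 in the second, so they moved 3.5 units further apart.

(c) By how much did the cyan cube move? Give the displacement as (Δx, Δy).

(-2.2, 1.5)

From the two frames, the cyan cube sits at roughly (9.4, 1.1) before and (7.2, 2.6) after.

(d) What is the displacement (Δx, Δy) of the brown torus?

(-2.1, 1.2)

From the two frames, the brown torus sits at roughly (6.8, 4.4) before and (4.7, 5.6) after.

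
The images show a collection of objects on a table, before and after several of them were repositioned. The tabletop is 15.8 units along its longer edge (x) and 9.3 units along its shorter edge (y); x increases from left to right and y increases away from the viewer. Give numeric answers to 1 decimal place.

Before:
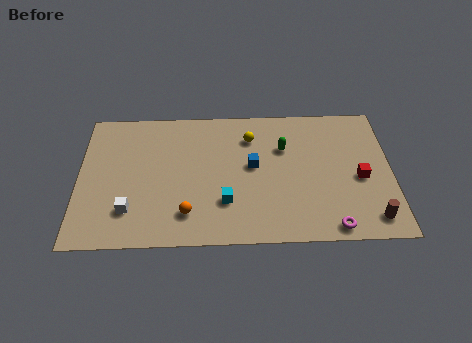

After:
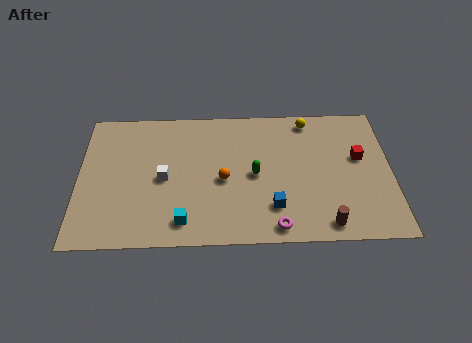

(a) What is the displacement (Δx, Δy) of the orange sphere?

(1.8, 2.2)

The orange sphere started near (5.5, 2.0) and ended near (7.3, 4.2).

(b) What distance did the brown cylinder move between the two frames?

2.3

From (14.7, 1.4) to (12.4, 1.1), the brown cylinder covered √(2.3² + 0.3²) ≈ 2.3 units.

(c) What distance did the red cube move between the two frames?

1.4

The red cube was near (14.2, 4.1) before and (14.2, 5.5) after, so it travelled √(0.0² + 1.4²) ≈ 1.4 units.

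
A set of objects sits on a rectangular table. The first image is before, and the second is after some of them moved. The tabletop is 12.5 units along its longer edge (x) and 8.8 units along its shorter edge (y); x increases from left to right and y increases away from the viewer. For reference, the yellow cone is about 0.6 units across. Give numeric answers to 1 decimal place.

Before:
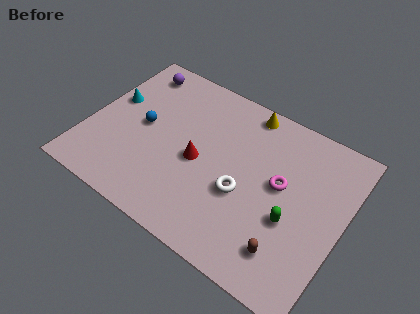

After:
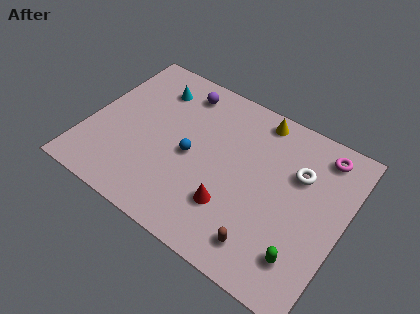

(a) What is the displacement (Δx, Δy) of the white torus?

(2.3, 2.4)

The white torus started near (7.8, 3.5) and ended near (10.1, 5.9).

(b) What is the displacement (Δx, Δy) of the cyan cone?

(1.8, 1.7)

From the two frames, the cyan cone sits at roughly (0.9, 5.2) before and (2.7, 6.9) after.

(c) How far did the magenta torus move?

3.1

The magenta torus moved from about (9.4, 4.9) to (11.0, 7.5), a distance of √(1.6² + 2.6²) ≈ 3.1.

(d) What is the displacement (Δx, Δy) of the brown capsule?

(-1.1, -0.3)

From the two frames, the brown capsule sits at roughly (10.3, 1.8) before and (9.2, 1.5) after.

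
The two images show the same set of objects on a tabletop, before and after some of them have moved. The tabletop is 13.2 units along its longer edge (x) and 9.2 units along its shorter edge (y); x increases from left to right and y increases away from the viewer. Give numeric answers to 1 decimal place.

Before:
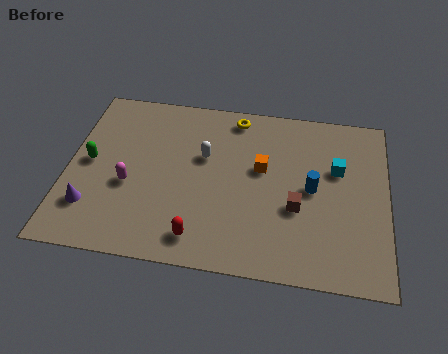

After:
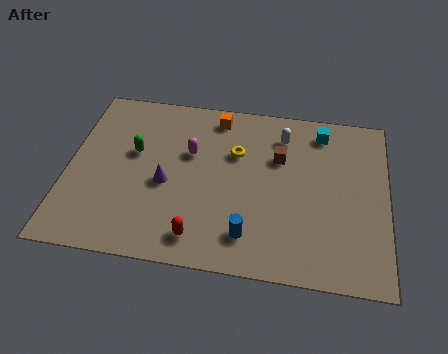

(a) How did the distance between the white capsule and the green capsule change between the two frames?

+1.6

Before: roughly 4.8 units apart; after: 6.4. That's 1.6 units further apart.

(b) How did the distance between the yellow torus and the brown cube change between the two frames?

-3.5

The distance was about 5.3 in the first image and 1.8 in the second, so they moved 3.5 units closer together.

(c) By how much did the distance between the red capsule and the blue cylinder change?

-3.5

Before: roughly 5.5 units apart; after: 2.0. That's 3.5 units closer together.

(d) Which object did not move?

the red capsule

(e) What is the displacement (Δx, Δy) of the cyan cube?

(-0.7, 2.0)

From the two frames, the cyan cube sits at roughly (11.1, 5.8) before and (10.4, 7.8) after.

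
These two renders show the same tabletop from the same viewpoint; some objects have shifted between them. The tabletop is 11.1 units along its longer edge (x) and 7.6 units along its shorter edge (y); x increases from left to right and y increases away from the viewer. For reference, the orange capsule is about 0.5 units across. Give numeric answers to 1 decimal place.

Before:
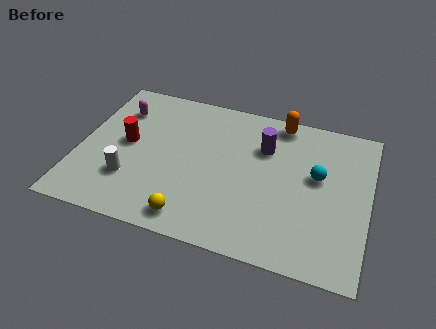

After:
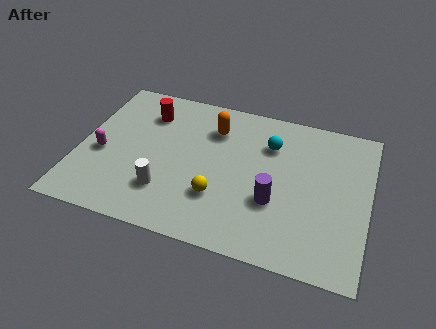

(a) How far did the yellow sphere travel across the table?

1.6

The yellow sphere moved from about (4.6, 1.0) to (5.5, 2.3), a distance of √(0.9² + 1.3²) ≈ 1.6.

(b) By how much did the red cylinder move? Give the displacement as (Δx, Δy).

(0.6, 1.8)

From the two frames, the red cylinder sits at roughly (1.8, 4.0) before and (2.4, 5.8) after.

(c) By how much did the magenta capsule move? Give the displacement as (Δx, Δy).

(-0.4, -2.5)

The magenta capsule was at about (1.3, 5.7) and moved to about (0.9, 3.2).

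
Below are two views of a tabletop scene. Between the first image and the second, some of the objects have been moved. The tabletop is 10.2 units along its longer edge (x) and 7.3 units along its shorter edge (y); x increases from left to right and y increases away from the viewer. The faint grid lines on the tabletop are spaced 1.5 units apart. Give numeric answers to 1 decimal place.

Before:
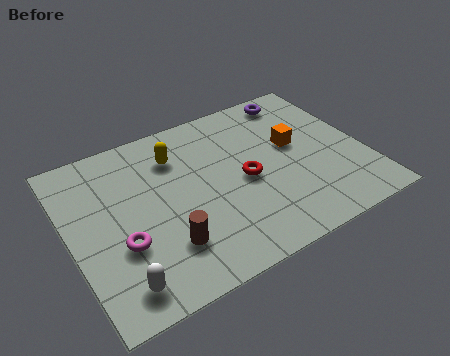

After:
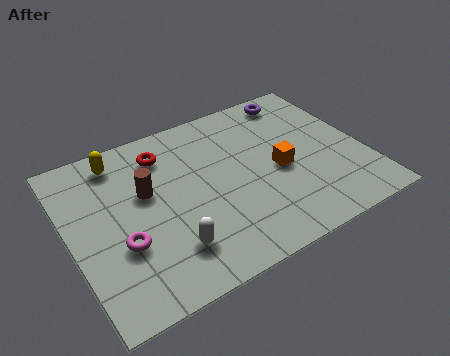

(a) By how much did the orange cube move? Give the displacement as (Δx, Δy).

(-0.7, -0.9)

The orange cube started near (7.9, 4.2) and ended near (7.2, 3.3).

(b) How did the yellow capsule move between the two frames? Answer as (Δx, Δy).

(-1.9, 0.7)

From the two frames, the yellow capsule sits at roughly (3.9, 5.5) before and (2.0, 6.2) after.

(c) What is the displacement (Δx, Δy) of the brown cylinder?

(-0.3, 2.5)

From the two frames, the brown cylinder sits at roughly (3.0, 1.9) before and (2.7, 4.4) after.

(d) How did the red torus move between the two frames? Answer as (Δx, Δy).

(-2.5, 2.4)

From the two frames, the red torus sits at roughly (6.0, 3.4) before and (3.5, 5.8) after.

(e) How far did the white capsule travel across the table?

1.9

The white capsule was near (1.3, 1.1) before and (3.1, 1.7) after, so it travelled √(1.8² + 0.6²) ≈ 1.9 units.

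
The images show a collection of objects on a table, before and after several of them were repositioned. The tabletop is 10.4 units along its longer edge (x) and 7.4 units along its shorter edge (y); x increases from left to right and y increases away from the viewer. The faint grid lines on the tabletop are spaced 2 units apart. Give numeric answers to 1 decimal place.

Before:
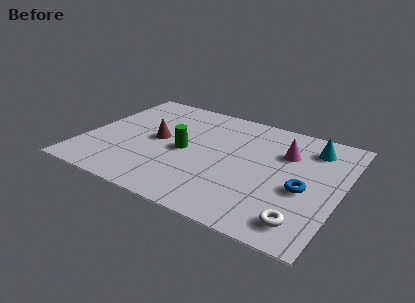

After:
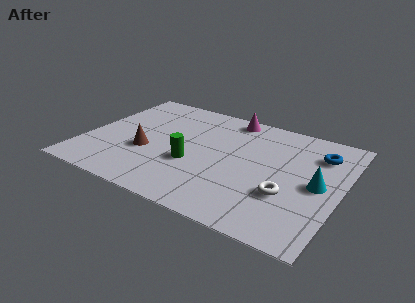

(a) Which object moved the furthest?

the magenta cone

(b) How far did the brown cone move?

1.0

The brown cone moved from about (2.9, 3.8) to (2.6, 2.8), a distance of √(0.3² + 1.0²) ≈ 1.0.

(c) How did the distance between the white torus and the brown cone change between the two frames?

-1.0

The distance was about 6.8 in the first image and 5.8 in the second, so they moved 1.0 units closer together.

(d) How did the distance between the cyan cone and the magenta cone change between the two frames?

+3.7

They were about 1.3 units apart before and 5.0 after — 3.7 units further apart.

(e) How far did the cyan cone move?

2.4

From (9.0, 5.9) to (9.5, 3.6), the cyan cone covered √(0.5² + 2.3²) ≈ 2.4 units.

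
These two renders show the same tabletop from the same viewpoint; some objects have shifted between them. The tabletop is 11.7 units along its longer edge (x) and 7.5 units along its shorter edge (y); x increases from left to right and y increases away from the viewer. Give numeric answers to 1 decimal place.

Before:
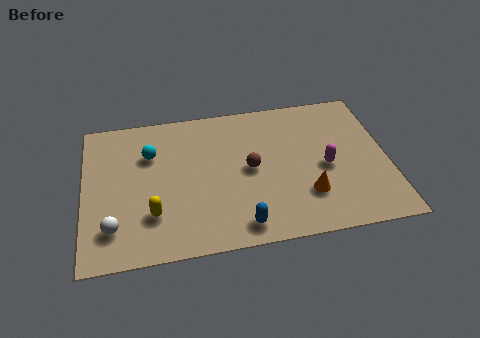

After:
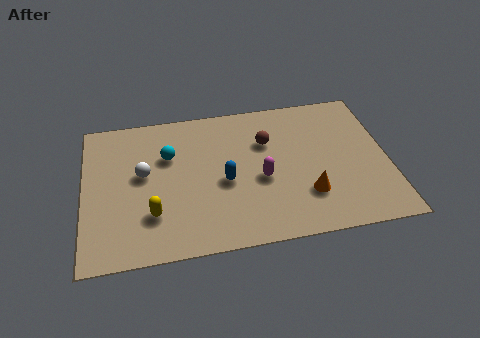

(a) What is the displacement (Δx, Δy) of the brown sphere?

(0.7, 1.3)

The brown sphere started near (6.4, 3.8) and ended near (7.1, 5.1).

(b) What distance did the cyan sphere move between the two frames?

0.7

From (2.6, 5.2) to (3.3, 5.0), the cyan sphere covered √(0.7² + 0.2²) ≈ 0.7 units.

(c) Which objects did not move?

the yellow capsule and the orange cone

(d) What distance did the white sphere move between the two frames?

2.8

From (1.1, 1.7) to (2.3, 4.2), the white sphere covered √(1.2² + 2.5²) ≈ 2.8 units.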